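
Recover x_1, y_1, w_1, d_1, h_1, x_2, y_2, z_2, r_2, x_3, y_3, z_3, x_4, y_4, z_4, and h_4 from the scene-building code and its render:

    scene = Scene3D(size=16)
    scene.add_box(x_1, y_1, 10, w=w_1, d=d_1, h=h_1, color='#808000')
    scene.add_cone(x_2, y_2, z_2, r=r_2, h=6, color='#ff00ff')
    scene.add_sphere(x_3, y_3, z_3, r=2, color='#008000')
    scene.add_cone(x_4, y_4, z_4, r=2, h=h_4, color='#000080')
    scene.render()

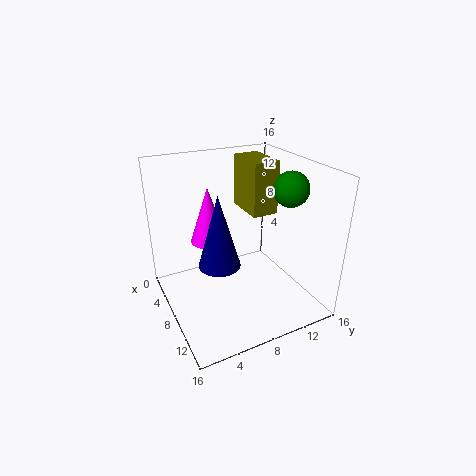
x_1 = 3, y_1 = 10, w_1 = 5, d_1 = 3, h_1 = 6, x_2 = 7, y_2 = 5, z_2 = 8, r_2 = 2, x_3 = 9, y_3 = 14, z_3 = 13, x_4 = 12, y_4 = 4, z_4 = 8, h_4 = 7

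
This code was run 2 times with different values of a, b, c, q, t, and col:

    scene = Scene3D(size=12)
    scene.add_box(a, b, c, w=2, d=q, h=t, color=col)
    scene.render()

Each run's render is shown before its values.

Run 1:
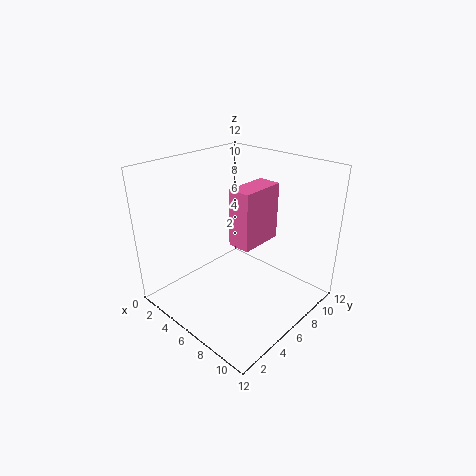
a = 5; b = 6; c = 5; q = 4; t = 5; col = 'hotpink'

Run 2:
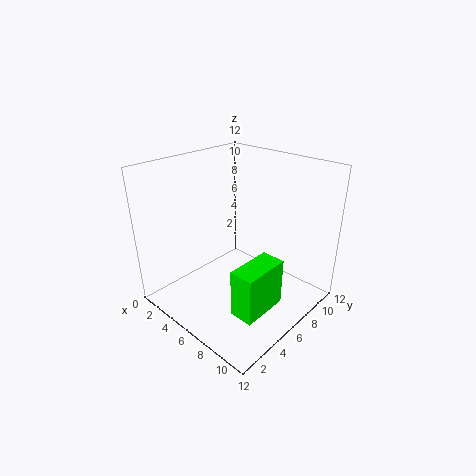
a = 8; b = 3; c = 1; q = 4; t = 4; col = 'lime'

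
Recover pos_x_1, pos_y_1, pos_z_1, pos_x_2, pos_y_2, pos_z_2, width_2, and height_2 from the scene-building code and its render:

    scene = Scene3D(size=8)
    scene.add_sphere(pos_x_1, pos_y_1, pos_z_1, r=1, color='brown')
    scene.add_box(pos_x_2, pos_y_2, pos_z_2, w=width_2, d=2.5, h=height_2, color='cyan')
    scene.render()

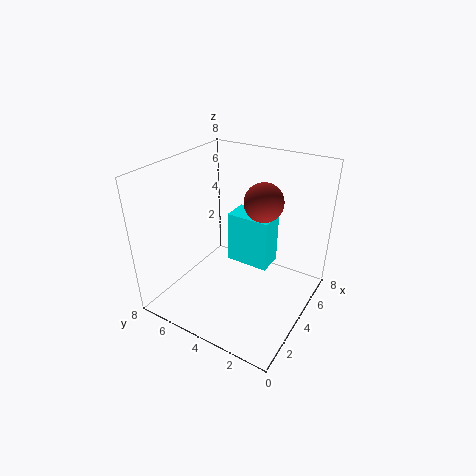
pos_x_1 = 4; pos_y_1 = 2.5; pos_z_1 = 6.5; pos_x_2 = 4.5; pos_y_2 = 2.5; pos_z_2 = 2; width_2 = 1.5; height_2 = 3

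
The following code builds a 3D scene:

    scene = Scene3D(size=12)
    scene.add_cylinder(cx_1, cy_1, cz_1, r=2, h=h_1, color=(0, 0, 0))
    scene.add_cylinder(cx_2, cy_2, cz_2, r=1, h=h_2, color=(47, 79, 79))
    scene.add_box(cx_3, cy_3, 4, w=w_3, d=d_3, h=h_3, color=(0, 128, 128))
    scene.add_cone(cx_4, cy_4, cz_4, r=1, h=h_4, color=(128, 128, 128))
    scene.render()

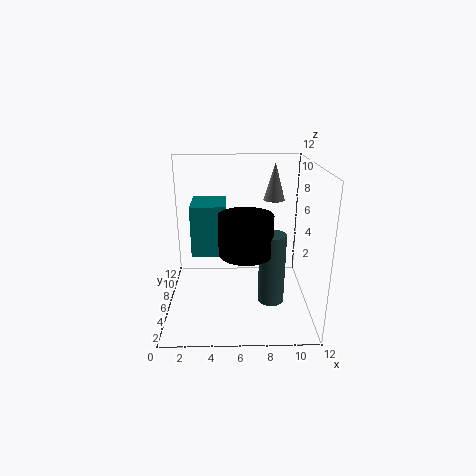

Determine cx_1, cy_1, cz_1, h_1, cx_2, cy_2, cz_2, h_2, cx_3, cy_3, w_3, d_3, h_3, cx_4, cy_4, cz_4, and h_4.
cx_1 = 6.5, cy_1 = 3, cz_1 = 6, h_1 = 3, cx_2 = 8.5, cy_2 = 3, cz_2 = 2, h_2 = 5.5, cx_3 = 2, cy_3 = 6.5, w_3 = 3, d_3 = 3.5, h_3 = 4.5, cx_4 = 9.5, cy_4 = 10.5, cz_4 = 8, h_4 = 3.5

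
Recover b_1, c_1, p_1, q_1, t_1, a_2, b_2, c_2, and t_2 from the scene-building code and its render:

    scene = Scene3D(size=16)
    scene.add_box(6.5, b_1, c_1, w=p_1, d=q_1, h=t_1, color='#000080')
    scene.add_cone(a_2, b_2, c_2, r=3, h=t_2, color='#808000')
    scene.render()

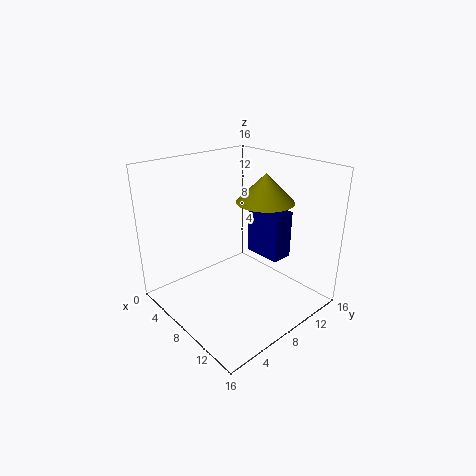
b_1 = 11; c_1 = 5; p_1 = 4.5; q_1 = 2.5; t_1 = 5.5; a_2 = 10.5; b_2 = 9.5; c_2 = 12.5; t_2 = 3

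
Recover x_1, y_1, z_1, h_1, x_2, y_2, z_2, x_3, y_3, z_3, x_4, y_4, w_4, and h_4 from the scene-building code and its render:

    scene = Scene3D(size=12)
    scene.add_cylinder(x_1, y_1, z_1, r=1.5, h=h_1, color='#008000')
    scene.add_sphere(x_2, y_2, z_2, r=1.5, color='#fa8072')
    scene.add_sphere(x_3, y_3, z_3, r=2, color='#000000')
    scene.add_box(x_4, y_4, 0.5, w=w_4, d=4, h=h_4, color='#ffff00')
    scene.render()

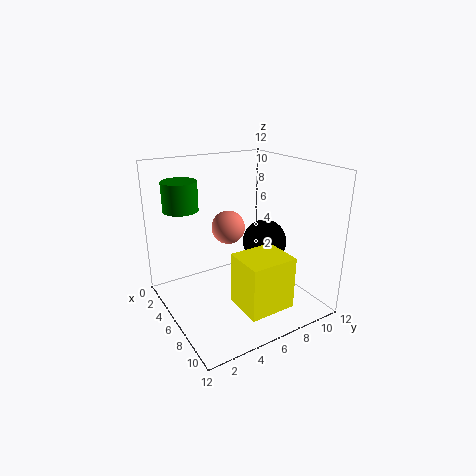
x_1 = 2.5; y_1 = 2.5; z_1 = 8; h_1 = 2.5; x_2 = 3.5; y_2 = 6.5; z_2 = 6; x_3 = 5; y_3 = 9.5; z_3 = 4.5; x_4 = 6.5; y_4 = 5; w_4 = 3.5; h_4 = 4.5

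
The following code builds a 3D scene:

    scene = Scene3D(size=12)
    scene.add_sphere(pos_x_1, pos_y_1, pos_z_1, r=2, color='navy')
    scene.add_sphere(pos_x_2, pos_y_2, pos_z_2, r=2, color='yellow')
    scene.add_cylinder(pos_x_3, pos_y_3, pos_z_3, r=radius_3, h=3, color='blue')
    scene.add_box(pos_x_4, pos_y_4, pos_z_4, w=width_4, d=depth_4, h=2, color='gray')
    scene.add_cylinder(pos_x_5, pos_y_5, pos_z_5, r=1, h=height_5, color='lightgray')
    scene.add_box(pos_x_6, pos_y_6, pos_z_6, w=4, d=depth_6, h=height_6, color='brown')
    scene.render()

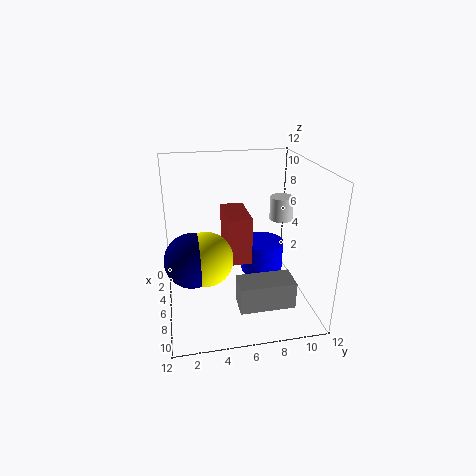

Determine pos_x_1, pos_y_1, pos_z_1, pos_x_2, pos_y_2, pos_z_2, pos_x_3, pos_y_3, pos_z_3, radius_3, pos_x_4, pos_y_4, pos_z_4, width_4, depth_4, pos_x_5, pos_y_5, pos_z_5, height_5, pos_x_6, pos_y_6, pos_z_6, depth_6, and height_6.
pos_x_1 = 9
pos_y_1 = 2
pos_z_1 = 6
pos_x_2 = 9
pos_y_2 = 3
pos_z_2 = 6
pos_x_3 = 3
pos_y_3 = 9
pos_z_3 = 1
radius_3 = 2
pos_x_4 = 10
pos_y_4 = 5
pos_z_4 = 3
width_4 = 2
depth_4 = 4
pos_x_5 = 5
pos_y_5 = 10
pos_z_5 = 7
height_5 = 2
pos_x_6 = 3
pos_y_6 = 5
pos_z_6 = 4
depth_6 = 2
height_6 = 4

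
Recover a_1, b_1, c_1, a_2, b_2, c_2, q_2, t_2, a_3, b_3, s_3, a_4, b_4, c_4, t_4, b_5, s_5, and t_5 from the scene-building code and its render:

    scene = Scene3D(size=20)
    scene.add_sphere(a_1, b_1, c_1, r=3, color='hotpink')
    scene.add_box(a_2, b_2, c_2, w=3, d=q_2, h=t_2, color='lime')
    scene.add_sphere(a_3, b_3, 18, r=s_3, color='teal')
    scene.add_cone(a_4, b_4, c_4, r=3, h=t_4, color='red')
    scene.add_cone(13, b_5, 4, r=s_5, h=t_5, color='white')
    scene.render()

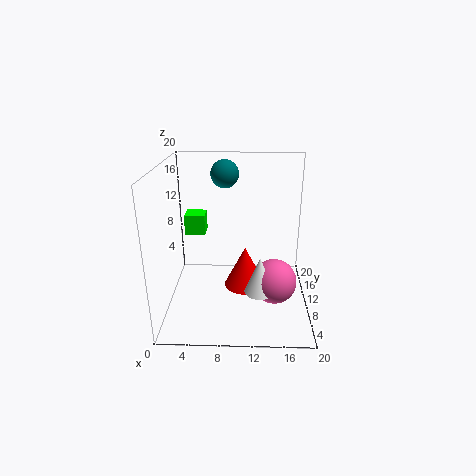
a_1 = 15, b_1 = 7, c_1 = 5, a_2 = 2, b_2 = 13, c_2 = 9, q_2 = 3, t_2 = 3, a_3 = 8, b_3 = 14, s_3 = 2, a_4 = 11, b_4 = 11, c_4 = 2, t_4 = 6, b_5 = 6, s_5 = 2, t_5 = 5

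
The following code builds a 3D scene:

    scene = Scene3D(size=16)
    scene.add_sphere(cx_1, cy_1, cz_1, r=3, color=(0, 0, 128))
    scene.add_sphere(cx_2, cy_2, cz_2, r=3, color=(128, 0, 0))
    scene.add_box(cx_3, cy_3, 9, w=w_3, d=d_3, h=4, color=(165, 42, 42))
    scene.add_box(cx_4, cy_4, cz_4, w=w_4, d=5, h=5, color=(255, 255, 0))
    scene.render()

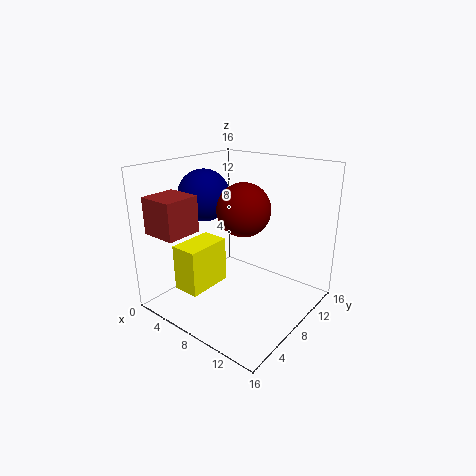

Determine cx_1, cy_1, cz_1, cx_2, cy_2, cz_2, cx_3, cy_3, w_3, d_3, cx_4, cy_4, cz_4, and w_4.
cx_1 = 3, cy_1 = 8, cz_1 = 12, cx_2 = 8, cy_2 = 9, cz_2 = 11, cx_3 = 1, cy_3 = 1, w_3 = 4, d_3 = 4, cx_4 = 4, cy_4 = 2, cz_4 = 3, w_4 = 3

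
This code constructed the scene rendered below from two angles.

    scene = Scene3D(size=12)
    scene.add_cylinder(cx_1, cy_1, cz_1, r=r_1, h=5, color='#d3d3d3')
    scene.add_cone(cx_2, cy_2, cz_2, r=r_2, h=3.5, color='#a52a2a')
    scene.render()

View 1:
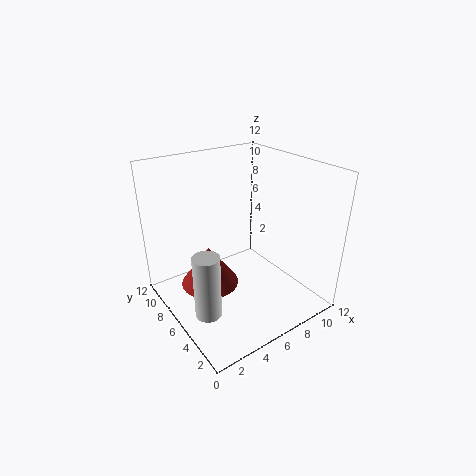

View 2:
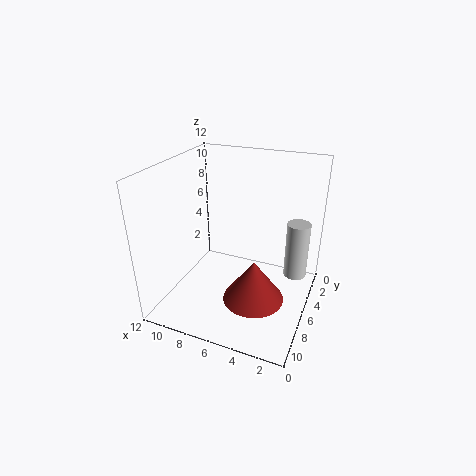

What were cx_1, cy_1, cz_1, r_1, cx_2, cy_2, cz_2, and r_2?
cx_1 = 1.5
cy_1 = 3.5
cz_1 = 2
r_1 = 1
cx_2 = 4
cy_2 = 7.5
cz_2 = 1.5
r_2 = 2.5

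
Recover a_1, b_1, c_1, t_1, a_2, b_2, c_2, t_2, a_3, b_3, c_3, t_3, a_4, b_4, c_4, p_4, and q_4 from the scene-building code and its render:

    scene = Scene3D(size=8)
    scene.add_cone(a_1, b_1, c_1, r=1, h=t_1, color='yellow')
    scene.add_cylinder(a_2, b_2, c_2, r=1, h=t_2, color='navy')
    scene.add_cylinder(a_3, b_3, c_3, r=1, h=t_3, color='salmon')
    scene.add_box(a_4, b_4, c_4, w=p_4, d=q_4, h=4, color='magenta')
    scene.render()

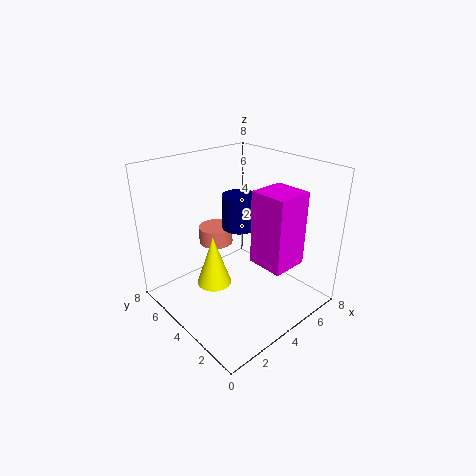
a_1 = 3, b_1 = 5, c_1 = 1, t_1 = 3, a_2 = 5, b_2 = 5, c_2 = 4, t_2 = 2, a_3 = 4, b_3 = 6, c_3 = 3, t_3 = 1, a_4 = 4, b_4 = 1, c_4 = 3, p_4 = 2, q_4 = 2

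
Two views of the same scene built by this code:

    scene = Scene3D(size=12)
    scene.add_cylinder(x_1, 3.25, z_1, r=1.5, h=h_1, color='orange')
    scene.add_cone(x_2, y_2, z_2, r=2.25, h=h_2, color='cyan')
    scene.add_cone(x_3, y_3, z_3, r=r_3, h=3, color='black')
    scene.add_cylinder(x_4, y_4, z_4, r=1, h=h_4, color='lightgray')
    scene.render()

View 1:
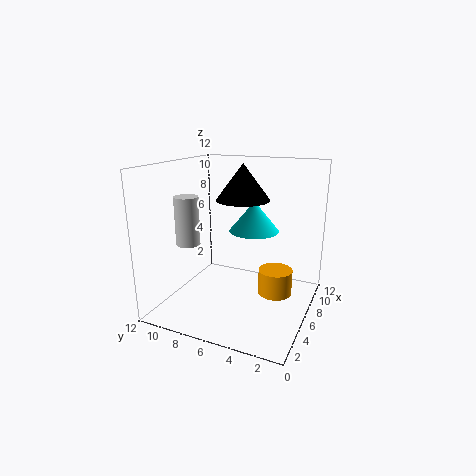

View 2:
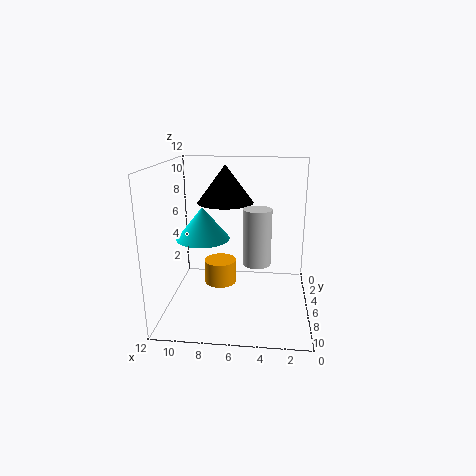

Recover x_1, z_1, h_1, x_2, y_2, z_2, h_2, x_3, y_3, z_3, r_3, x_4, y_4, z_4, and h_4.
x_1 = 8; z_1 = 0.5; h_1 = 2.25; x_2 = 9; y_2 = 5.75; z_2 = 5.75; h_2 = 2.75; x_3 = 7; y_3 = 6; z_3 = 9; r_3 = 2.25; x_4 = 4.25; y_4 = 9.75; z_4 = 5.5; h_4 = 4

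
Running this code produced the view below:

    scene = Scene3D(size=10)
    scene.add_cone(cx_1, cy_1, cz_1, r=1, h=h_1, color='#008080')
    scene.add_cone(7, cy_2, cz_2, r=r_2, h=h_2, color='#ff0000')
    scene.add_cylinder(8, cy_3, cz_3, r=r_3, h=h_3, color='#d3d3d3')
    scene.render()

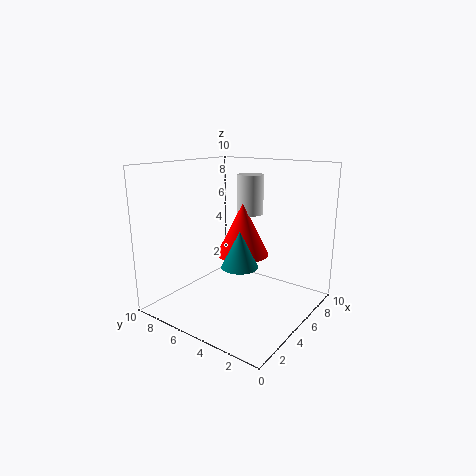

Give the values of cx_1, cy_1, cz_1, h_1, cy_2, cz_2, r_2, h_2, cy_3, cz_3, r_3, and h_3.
cx_1 = 1; cy_1 = 2; cz_1 = 5; h_1 = 2; cy_2 = 6; cz_2 = 3; r_2 = 2; h_2 = 4; cy_3 = 6; cz_3 = 6; r_3 = 1; h_3 = 3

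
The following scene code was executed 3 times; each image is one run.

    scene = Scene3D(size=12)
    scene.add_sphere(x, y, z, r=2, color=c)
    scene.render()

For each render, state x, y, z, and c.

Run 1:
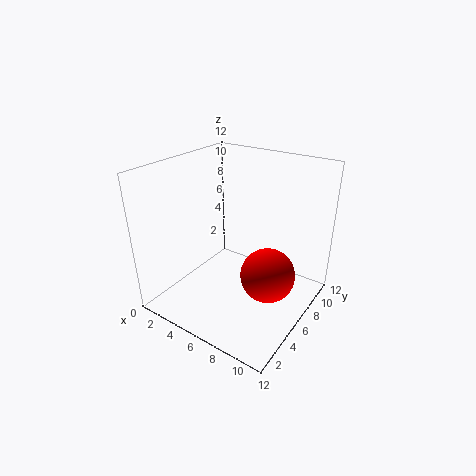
x = 10, y = 4, z = 5, c = 'red'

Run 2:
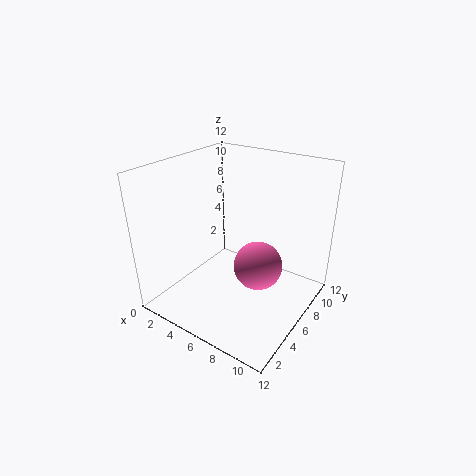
x = 8, y = 6, z = 4, c = 'hotpink'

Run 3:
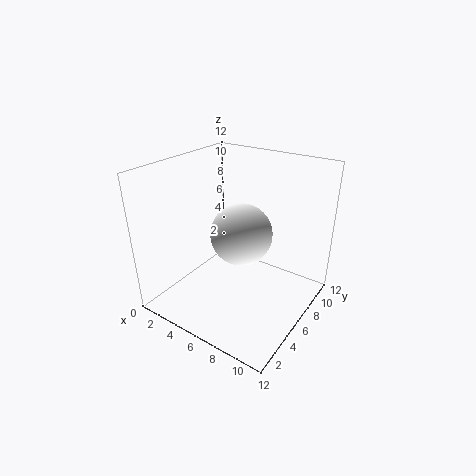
x = 9, y = 2, z = 9, c = 'white'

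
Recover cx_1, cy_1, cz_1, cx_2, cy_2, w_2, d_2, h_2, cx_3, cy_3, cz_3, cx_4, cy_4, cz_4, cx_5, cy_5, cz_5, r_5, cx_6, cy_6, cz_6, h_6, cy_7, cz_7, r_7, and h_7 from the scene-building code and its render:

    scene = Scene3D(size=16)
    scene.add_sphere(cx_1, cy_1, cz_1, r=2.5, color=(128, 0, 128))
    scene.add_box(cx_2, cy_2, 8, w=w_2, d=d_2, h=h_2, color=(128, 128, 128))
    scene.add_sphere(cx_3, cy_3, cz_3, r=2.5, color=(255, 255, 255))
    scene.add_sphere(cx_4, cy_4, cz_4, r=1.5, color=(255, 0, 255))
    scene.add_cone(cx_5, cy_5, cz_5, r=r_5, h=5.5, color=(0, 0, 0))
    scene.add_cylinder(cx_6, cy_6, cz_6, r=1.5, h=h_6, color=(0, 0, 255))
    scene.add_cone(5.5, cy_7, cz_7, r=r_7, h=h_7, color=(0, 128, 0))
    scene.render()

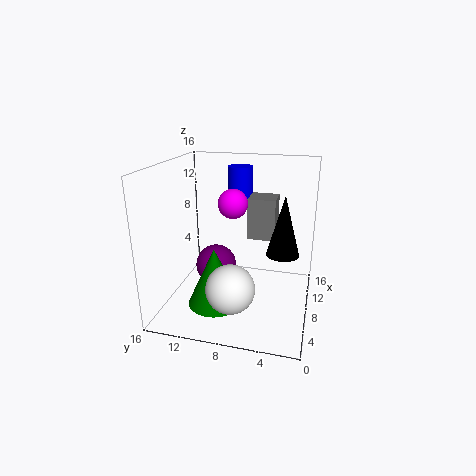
cx_1 = 10.5, cy_1 = 11.5, cz_1 = 3, cx_2 = 8, cy_2 = 4, w_2 = 3, d_2 = 3, h_2 = 4.5, cx_3 = 3, cy_3 = 7.5, cz_3 = 4.5, cx_4 = 6, cy_4 = 8, cz_4 = 12.5, cx_5 = 3, cy_5 = 2.5, cz_5 = 9, r_5 = 1.5, cx_6 = 13, cy_6 = 9, cz_6 = 10.5, h_6 = 4.5, cy_7 = 10, cz_7 = 1, r_7 = 3, h_7 = 6.5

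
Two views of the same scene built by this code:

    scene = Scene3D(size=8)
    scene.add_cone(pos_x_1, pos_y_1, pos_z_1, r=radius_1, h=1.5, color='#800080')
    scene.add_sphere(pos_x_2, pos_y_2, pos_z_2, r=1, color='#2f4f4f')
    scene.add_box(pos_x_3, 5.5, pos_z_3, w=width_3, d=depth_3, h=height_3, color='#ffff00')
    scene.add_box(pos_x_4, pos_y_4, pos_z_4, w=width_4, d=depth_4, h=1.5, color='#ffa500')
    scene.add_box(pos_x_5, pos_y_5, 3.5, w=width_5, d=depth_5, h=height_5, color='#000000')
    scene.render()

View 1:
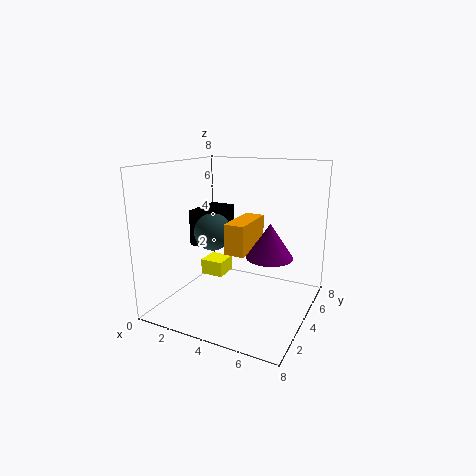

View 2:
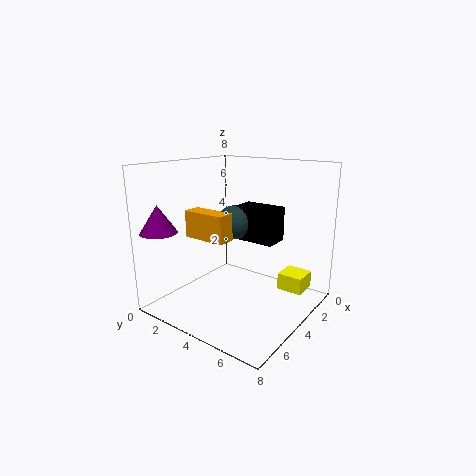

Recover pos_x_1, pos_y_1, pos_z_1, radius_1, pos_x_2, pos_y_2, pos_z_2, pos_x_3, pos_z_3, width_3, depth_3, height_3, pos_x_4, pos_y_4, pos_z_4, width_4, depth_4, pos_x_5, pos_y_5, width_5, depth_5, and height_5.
pos_x_1 = 7; pos_y_1 = 1; pos_z_1 = 4.5; radius_1 = 1; pos_x_2 = 3; pos_y_2 = 3; pos_z_2 = 4.5; pos_x_3 = 0.5; pos_z_3 = 0.5; width_3 = 1.5; depth_3 = 1.5; height_3 = 1; pos_x_4 = 4.5; pos_y_4 = 1.5; pos_z_4 = 4; width_4 = 1; depth_4 = 2.5; pos_x_5 = 1.5; pos_y_5 = 3; width_5 = 1.5; depth_5 = 2.5; height_5 = 2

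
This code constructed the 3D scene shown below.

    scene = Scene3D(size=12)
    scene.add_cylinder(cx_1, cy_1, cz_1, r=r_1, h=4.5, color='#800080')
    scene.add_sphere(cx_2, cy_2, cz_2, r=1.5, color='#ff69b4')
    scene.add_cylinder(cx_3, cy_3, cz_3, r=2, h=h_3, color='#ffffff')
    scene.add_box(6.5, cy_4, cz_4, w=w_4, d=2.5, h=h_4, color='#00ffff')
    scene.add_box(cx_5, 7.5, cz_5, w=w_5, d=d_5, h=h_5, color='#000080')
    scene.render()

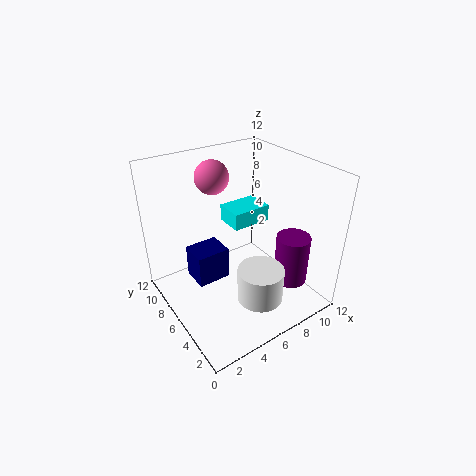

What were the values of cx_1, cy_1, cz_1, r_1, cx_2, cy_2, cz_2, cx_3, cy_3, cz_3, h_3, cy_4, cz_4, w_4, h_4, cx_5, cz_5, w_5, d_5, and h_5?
cx_1 = 10.5; cy_1 = 4; cz_1 = 1; r_1 = 1.5; cx_2 = 6; cy_2 = 10; cz_2 = 10; cx_3 = 7; cy_3 = 4; cz_3 = 0.5; h_3 = 3; cy_4 = 7; cz_4 = 6; w_4 = 3.5; h_4 = 1.5; cx_5 = 3; cz_5 = 1; w_5 = 3; d_5 = 2.5; h_5 = 3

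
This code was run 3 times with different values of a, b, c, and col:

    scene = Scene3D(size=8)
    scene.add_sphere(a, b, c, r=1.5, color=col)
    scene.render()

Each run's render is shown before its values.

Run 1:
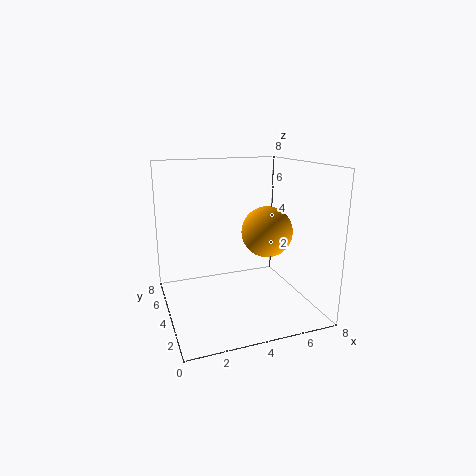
a = 6
b = 4.5
c = 4
col = 'orange'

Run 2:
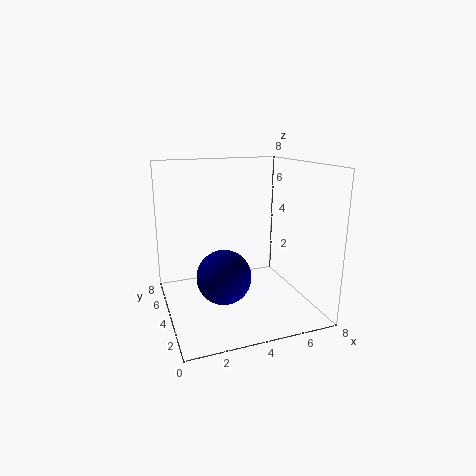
a = 3
b = 3.5
c = 2
col = 'navy'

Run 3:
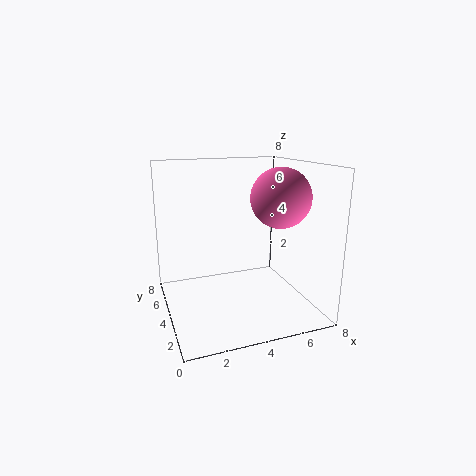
a = 5.5
b = 2
c = 6.5
col = 'hotpink'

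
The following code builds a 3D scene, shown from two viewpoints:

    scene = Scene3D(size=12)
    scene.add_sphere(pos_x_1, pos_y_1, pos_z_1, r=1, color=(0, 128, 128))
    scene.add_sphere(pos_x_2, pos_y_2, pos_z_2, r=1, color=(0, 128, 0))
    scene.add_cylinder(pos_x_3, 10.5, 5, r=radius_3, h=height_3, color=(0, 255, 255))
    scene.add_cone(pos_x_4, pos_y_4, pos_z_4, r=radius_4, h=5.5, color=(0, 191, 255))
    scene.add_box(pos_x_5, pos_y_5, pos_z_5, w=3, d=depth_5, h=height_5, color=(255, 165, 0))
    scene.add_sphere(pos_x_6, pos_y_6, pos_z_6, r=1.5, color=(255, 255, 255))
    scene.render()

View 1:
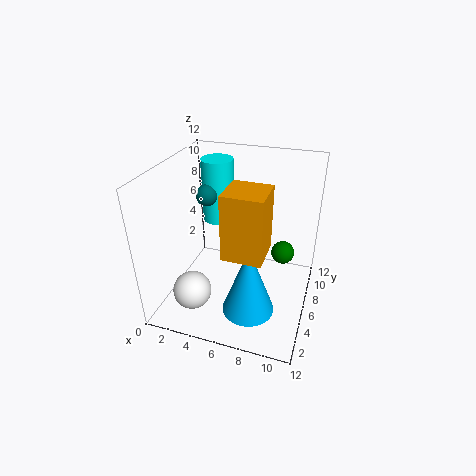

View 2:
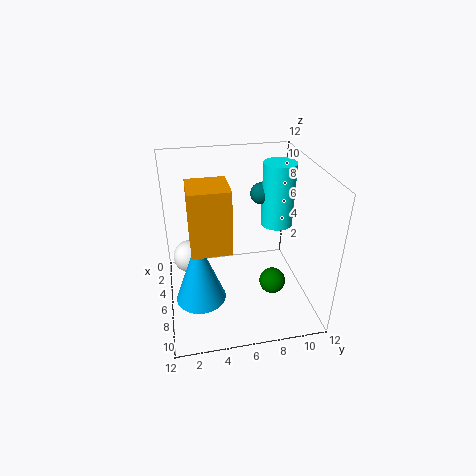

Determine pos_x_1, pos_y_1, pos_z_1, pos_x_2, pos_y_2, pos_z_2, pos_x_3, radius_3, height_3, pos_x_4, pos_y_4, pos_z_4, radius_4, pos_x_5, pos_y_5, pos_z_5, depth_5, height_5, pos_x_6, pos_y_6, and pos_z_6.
pos_x_1 = 2
pos_y_1 = 9
pos_z_1 = 8
pos_x_2 = 9.5
pos_y_2 = 8
pos_z_2 = 4
pos_x_3 = 2.5
radius_3 = 1.5
height_3 = 6
pos_x_4 = 8
pos_y_4 = 2.5
pos_z_4 = 2
radius_4 = 2
pos_x_5 = 6
pos_y_5 = 2
pos_z_5 = 6.5
depth_5 = 3
height_5 = 5
pos_x_6 = 3.5
pos_y_6 = 2
pos_z_6 = 3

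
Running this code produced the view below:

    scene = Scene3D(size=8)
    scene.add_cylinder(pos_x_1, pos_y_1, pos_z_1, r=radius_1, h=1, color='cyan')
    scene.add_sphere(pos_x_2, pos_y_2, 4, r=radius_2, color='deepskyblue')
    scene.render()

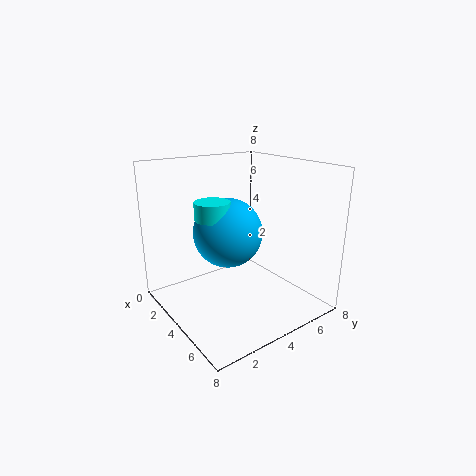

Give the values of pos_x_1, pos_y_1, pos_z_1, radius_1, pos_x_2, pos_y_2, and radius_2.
pos_x_1 = 3; pos_y_1 = 3; pos_z_1 = 5; radius_1 = 1; pos_x_2 = 3; pos_y_2 = 4; radius_2 = 2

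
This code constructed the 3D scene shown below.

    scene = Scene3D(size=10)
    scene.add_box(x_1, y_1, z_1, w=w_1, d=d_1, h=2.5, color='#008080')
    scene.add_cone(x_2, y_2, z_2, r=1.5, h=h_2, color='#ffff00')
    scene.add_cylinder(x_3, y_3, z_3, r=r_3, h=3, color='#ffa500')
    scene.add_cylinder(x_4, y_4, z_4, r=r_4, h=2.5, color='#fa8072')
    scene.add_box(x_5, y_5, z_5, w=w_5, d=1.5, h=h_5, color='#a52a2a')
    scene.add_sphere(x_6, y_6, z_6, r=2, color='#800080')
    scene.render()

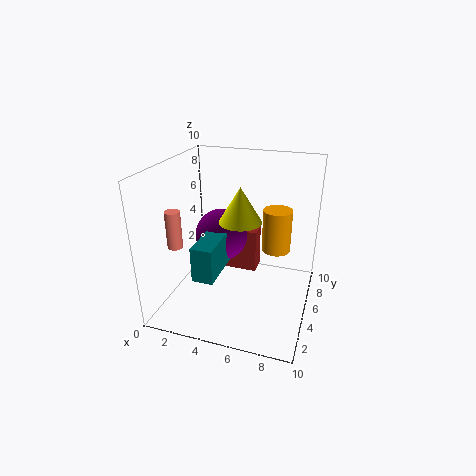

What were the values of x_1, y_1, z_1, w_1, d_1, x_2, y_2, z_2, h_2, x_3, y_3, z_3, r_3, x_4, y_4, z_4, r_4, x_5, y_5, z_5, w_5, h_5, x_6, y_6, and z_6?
x_1 = 2.5; y_1 = 2.5; z_1 = 2.5; w_1 = 1.5; d_1 = 3.5; x_2 = 5; y_2 = 5.5; z_2 = 6; h_2 = 2.5; x_3 = 7.5; y_3 = 6; z_3 = 4; r_3 = 1; x_4 = 1.5; y_4 = 2.5; z_4 = 5; r_4 = 0.5; x_5 = 2.5; y_5 = 8; z_5 = 0.5; w_5 = 3; h_5 = 3.5; x_6 = 3; y_6 = 7; z_6 = 4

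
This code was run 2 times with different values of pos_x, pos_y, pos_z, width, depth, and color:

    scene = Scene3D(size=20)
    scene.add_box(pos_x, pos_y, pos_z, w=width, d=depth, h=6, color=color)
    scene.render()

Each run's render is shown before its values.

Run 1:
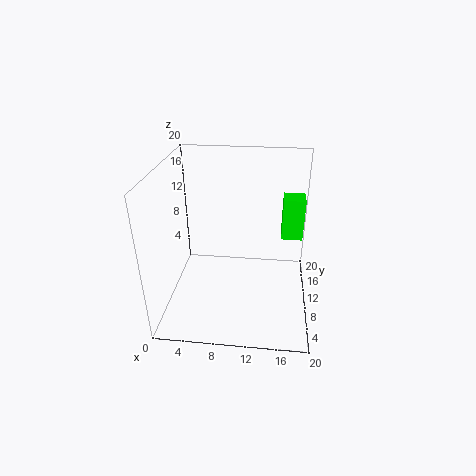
pos_x = 16; pos_y = 12; pos_z = 9; width = 3; depth = 3; color = 'lime'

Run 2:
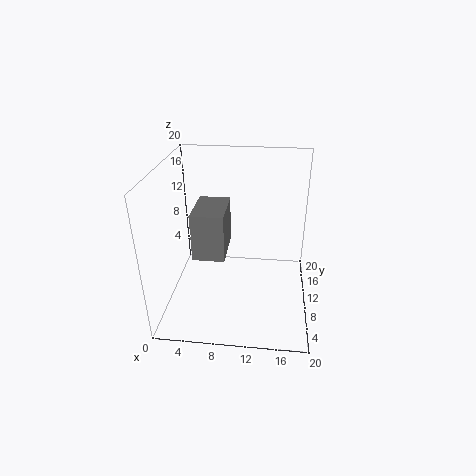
pos_x = 5; pos_y = 4; pos_z = 10; width = 4; depth = 6; color = 'gray'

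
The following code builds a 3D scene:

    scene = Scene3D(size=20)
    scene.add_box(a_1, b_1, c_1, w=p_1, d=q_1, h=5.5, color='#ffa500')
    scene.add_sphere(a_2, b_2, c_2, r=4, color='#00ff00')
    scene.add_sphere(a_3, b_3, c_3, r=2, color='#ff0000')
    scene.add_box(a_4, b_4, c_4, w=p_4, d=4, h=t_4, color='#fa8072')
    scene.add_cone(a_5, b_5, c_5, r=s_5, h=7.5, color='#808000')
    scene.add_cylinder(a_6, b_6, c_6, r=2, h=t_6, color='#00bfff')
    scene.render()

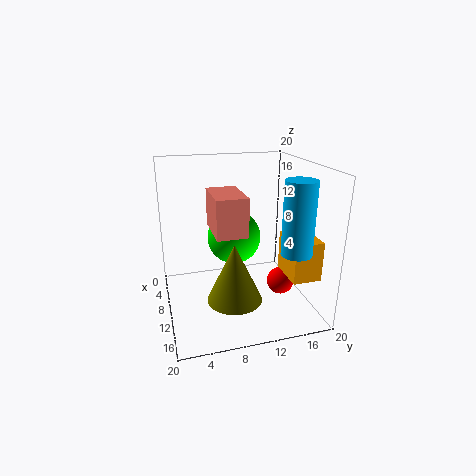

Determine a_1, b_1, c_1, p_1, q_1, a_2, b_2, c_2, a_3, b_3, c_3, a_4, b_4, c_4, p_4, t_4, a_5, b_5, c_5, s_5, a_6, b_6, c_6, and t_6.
a_1 = 10.5; b_1 = 16; c_1 = 5; p_1 = 5.5; q_1 = 4; a_2 = 6; b_2 = 10.5; c_2 = 8.5; a_3 = 10.5; b_3 = 16.5; c_3 = 2.5; a_4 = 8.5; b_4 = 6; c_4 = 12; p_4 = 6.5; t_4 = 5; a_5 = 15.5; b_5 = 8; c_5 = 4; s_5 = 3.5; a_6 = 16; b_6 = 16; c_6 = 9.5; t_6 = 9.5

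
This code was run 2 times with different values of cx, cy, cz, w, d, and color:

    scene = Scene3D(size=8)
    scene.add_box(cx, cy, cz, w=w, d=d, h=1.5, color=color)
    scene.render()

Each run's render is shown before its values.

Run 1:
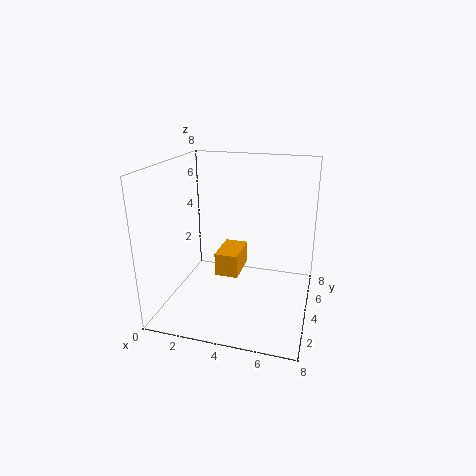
cx = 2
cy = 5.5
cz = 0.5
w = 1.5
d = 2.5
color = 'orange'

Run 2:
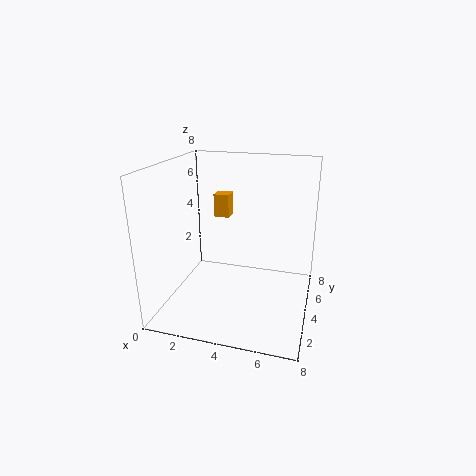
cx = 1.5
cy = 7
cz = 4
w = 1
d = 1
color = 'orange'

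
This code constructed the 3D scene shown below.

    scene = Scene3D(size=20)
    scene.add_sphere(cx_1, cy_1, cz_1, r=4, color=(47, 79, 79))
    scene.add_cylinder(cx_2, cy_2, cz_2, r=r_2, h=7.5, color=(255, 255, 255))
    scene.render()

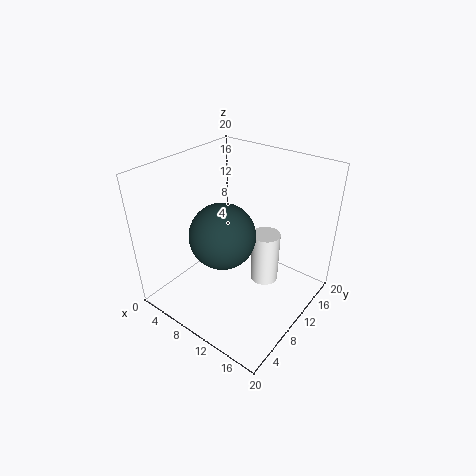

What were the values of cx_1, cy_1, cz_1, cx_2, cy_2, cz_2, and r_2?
cx_1 = 11.5, cy_1 = 5, cz_1 = 13.5, cx_2 = 13, cy_2 = 12.5, cz_2 = 3, r_2 = 2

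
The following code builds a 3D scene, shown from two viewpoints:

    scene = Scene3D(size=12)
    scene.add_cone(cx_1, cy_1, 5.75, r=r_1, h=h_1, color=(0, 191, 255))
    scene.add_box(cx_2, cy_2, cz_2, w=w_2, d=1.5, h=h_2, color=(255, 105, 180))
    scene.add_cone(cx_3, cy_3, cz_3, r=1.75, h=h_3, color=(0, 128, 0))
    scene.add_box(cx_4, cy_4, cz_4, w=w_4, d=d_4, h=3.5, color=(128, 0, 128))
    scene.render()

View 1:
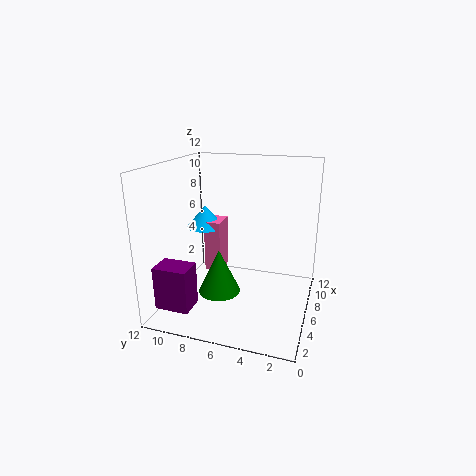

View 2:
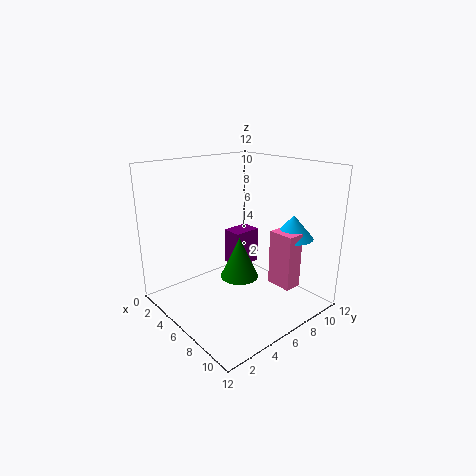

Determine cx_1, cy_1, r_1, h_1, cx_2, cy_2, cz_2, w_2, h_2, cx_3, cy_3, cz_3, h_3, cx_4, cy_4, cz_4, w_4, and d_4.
cx_1 = 8.5
cy_1 = 10
r_1 = 1.75
h_1 = 2
cx_2 = 7.5
cy_2 = 8.25
cz_2 = 1.75
w_2 = 2.25
h_2 = 4.75
cx_3 = 4.75
cy_3 = 7.25
cz_3 = 1.5
h_3 = 3.75
cx_4 = 1
cy_4 = 8.5
cz_4 = 1.25
w_4 = 2
d_4 = 2.75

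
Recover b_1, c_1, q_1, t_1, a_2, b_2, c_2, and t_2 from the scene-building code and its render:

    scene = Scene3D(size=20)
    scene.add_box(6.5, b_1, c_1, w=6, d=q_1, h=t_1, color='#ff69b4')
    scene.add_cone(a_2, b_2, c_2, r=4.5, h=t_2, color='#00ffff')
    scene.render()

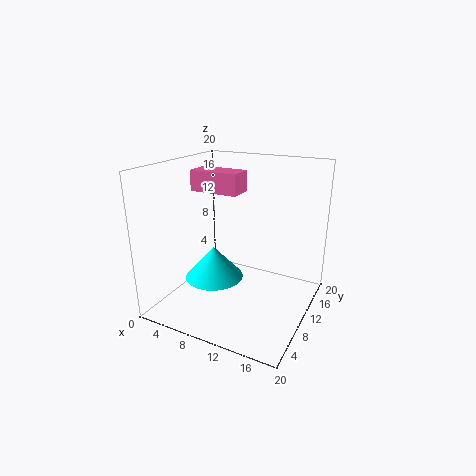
b_1 = 4.5
c_1 = 17.5
q_1 = 3
t_1 = 2.5
a_2 = 5
b_2 = 11.5
c_2 = 2
t_2 = 5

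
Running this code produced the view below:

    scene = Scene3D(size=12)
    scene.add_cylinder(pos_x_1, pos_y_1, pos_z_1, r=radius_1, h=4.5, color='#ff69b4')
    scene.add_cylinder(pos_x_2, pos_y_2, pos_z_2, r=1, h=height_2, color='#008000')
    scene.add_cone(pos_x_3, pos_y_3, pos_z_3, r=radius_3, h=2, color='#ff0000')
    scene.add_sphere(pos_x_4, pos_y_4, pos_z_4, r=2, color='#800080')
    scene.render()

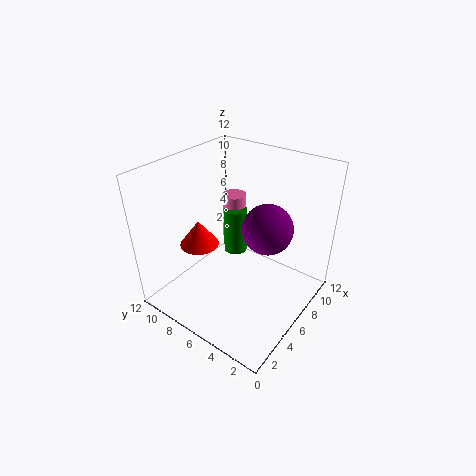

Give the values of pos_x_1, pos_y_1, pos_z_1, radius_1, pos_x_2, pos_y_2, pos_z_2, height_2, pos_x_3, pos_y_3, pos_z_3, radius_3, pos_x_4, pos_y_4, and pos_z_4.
pos_x_1 = 7.5; pos_y_1 = 7.5; pos_z_1 = 4.5; radius_1 = 1; pos_x_2 = 7; pos_y_2 = 7; pos_z_2 = 4; height_2 = 4; pos_x_3 = 3; pos_y_3 = 7.5; pos_z_3 = 6.5; radius_3 = 1.5; pos_x_4 = 6.5; pos_y_4 = 3.5; pos_z_4 = 7.5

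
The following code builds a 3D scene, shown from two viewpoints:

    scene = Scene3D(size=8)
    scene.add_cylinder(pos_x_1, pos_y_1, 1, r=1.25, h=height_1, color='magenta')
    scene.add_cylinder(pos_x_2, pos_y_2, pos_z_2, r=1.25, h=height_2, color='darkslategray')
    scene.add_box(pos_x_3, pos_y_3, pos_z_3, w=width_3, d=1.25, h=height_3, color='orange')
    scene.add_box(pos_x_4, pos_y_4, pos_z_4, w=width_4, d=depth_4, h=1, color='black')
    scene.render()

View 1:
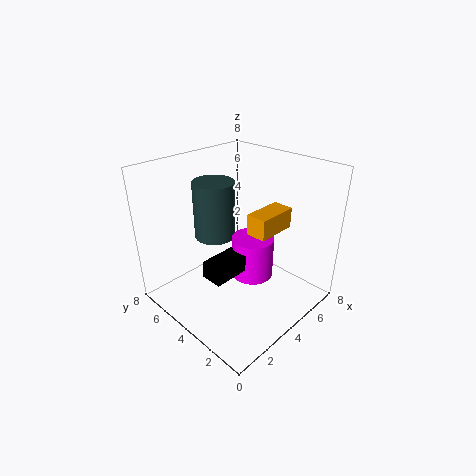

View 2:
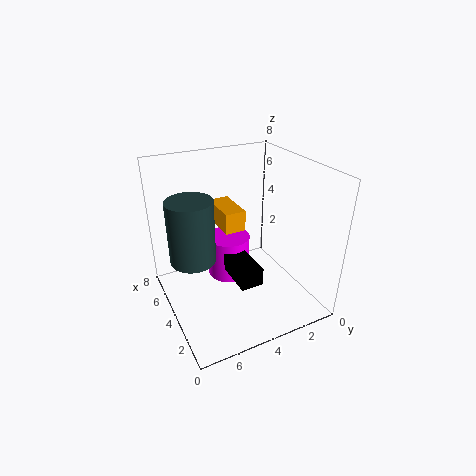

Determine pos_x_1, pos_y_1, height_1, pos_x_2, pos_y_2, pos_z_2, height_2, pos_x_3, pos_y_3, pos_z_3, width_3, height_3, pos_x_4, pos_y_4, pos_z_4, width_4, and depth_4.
pos_x_1 = 5.25; pos_y_1 = 4; height_1 = 2.5; pos_x_2 = 4.5; pos_y_2 = 6.5; pos_z_2 = 3; height_2 = 3.5; pos_x_3 = 5; pos_y_3 = 3; pos_z_3 = 3.75; width_3 = 2.5; height_3 = 1.25; pos_x_4 = 2; pos_y_4 = 3.5; pos_z_4 = 2; width_4 = 2.25; depth_4 = 1.25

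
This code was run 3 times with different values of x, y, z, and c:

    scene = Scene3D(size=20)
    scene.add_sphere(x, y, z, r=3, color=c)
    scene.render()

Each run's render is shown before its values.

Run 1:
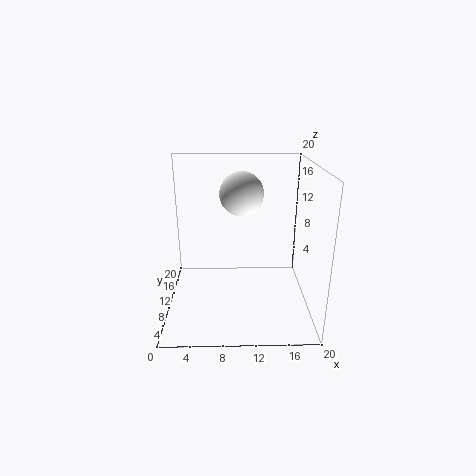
x = 10.5, y = 11, z = 16, c = 'white'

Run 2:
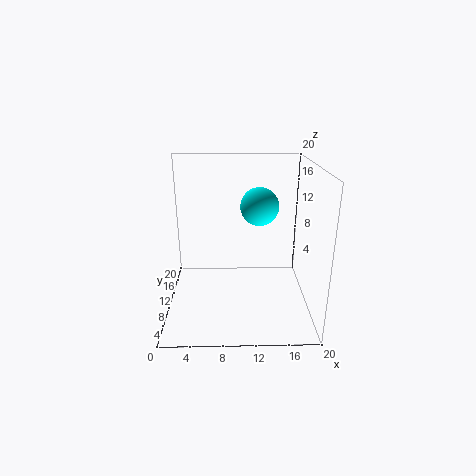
x = 13.5, y = 16.5, z = 12.5, c = 'cyan'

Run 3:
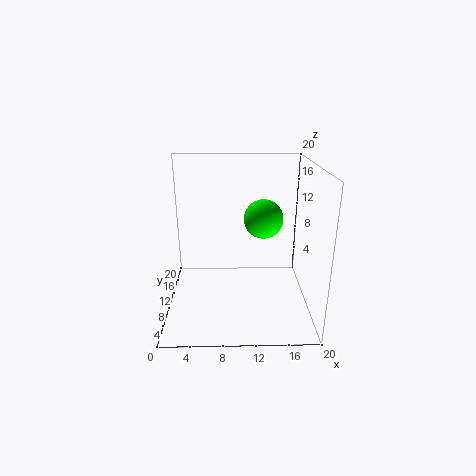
x = 14, y = 15, z = 11, c = 'lime'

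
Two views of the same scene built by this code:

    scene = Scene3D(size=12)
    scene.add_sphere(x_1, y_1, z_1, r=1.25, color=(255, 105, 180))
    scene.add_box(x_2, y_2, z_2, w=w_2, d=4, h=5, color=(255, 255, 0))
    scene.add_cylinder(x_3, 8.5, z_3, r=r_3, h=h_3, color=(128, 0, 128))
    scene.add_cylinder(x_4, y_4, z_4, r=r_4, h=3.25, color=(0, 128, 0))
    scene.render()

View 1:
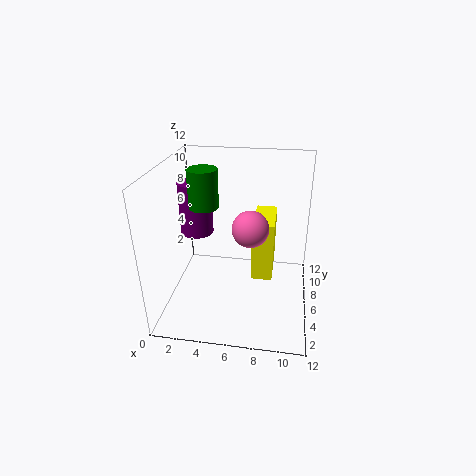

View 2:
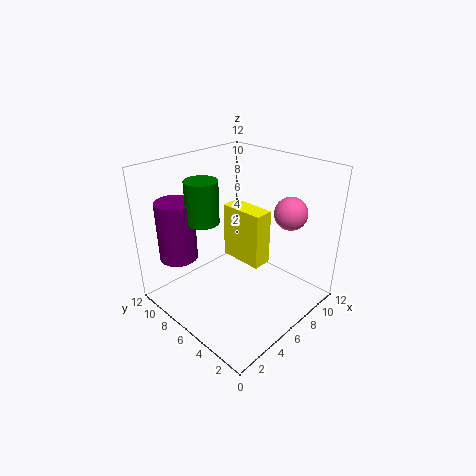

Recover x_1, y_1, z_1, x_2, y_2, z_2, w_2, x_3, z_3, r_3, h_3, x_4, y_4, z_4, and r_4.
x_1 = 7.5
y_1 = 2
z_1 = 9
x_2 = 7.25
y_2 = 5
z_2 = 2.75
w_2 = 1.75
x_3 = 1.75
z_3 = 5
r_3 = 1.5
h_3 = 4.75
x_4 = 3
y_4 = 6.75
z_4 = 8.25
r_4 = 1.25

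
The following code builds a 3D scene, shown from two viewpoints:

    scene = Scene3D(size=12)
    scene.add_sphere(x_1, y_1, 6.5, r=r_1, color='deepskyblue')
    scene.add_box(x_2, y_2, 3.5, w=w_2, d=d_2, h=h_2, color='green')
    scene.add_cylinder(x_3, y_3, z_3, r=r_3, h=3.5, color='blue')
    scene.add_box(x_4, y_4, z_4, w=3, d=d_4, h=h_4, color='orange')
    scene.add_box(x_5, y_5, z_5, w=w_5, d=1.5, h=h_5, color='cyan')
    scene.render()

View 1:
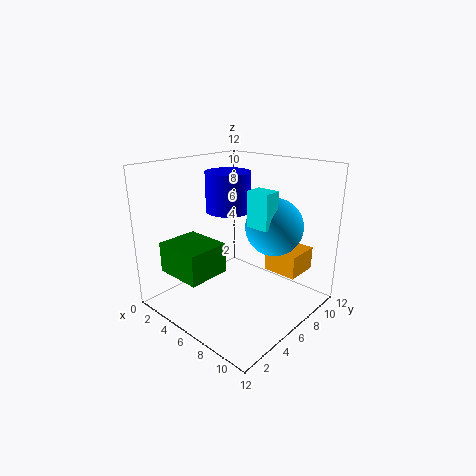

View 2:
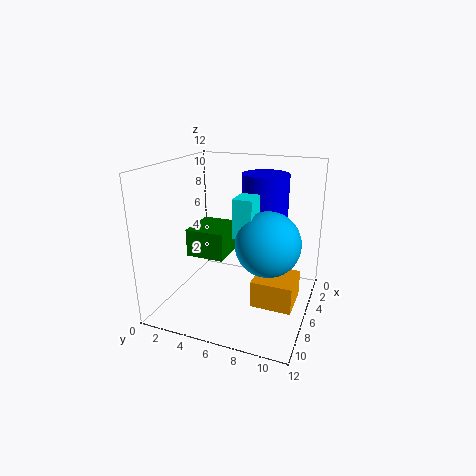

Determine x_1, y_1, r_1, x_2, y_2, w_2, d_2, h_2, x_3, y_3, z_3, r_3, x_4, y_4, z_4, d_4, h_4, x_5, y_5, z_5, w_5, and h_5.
x_1 = 7.5, y_1 = 9, r_1 = 2.5, x_2 = 2, y_2 = 1, w_2 = 4, d_2 = 3.5, h_2 = 2.5, x_3 = 3.5, y_3 = 7.5, z_3 = 7.5, r_3 = 2, x_4 = 7, y_4 = 8.5, z_4 = 2.5, d_4 = 3, h_4 = 2, x_5 = 6.5, y_5 = 6.5, z_5 = 7, w_5 = 2, h_5 = 3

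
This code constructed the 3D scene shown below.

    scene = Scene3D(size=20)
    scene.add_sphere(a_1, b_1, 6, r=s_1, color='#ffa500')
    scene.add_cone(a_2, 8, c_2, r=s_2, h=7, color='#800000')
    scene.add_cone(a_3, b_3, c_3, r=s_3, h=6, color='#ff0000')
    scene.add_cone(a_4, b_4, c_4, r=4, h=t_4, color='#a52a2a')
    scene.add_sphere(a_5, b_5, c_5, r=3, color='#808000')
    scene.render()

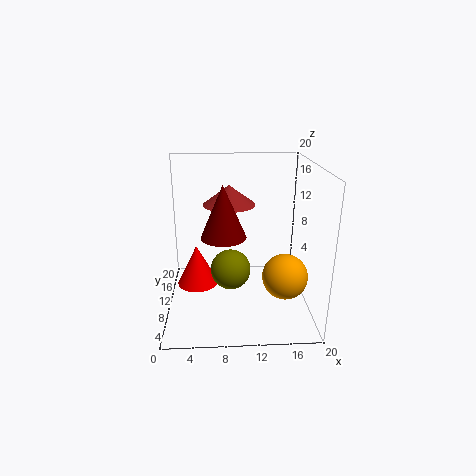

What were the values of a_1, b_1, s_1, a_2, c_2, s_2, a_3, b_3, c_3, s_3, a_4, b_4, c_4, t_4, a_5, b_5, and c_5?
a_1 = 16, b_1 = 6, s_1 = 3, a_2 = 8, c_2 = 11, s_2 = 3, a_3 = 4, b_3 = 12, c_3 = 2, s_3 = 3, a_4 = 9, b_4 = 16, c_4 = 13, t_4 = 3, a_5 = 9, b_5 = 12, c_5 = 4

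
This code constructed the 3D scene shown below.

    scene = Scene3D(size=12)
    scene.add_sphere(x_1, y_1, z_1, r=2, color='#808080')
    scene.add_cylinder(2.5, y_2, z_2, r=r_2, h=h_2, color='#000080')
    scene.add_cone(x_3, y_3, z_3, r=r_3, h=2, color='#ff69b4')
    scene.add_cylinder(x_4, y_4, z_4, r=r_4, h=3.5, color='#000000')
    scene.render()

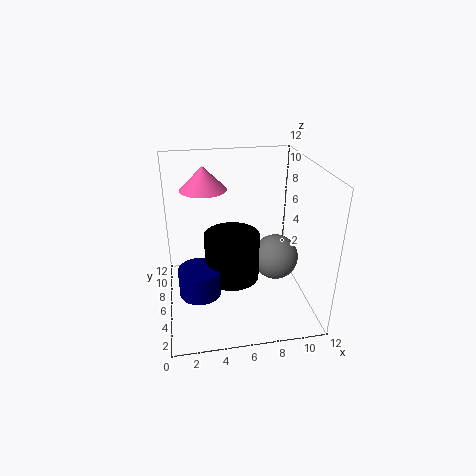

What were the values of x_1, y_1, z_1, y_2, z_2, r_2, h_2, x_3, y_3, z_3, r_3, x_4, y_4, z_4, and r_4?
x_1 = 9.5, y_1 = 6.5, z_1 = 3.5, y_2 = 2, z_2 = 4, r_2 = 1.5, h_2 = 2, x_3 = 3.5, y_3 = 8.5, z_3 = 9.5, r_3 = 2, x_4 = 5, y_4 = 3, z_4 = 4.5, r_4 = 2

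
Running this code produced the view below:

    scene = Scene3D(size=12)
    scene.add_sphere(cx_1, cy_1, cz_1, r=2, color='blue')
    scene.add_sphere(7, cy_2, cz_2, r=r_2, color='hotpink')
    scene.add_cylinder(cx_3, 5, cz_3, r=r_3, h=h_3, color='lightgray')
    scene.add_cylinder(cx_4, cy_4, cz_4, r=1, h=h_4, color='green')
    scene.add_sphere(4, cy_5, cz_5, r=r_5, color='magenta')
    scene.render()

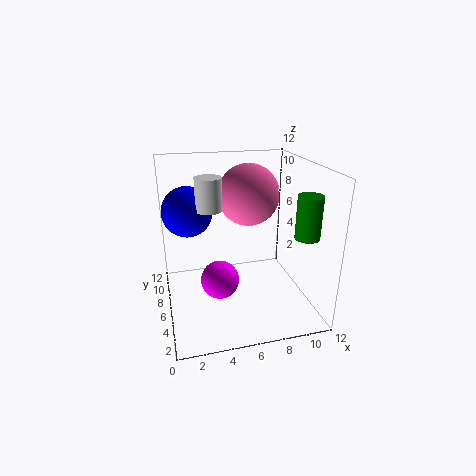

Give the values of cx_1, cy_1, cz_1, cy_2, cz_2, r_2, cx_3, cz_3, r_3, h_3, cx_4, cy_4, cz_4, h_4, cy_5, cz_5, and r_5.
cx_1 = 2, cy_1 = 6.5, cz_1 = 8.5, cy_2 = 6.5, cz_2 = 9.5, r_2 = 2.5, cx_3 = 3.5, cz_3 = 9, r_3 = 1, h_3 = 2.5, cx_4 = 11, cy_4 = 3.5, cz_4 = 6.5, h_4 = 3.5, cy_5 = 4, cz_5 = 3.5, r_5 = 1.5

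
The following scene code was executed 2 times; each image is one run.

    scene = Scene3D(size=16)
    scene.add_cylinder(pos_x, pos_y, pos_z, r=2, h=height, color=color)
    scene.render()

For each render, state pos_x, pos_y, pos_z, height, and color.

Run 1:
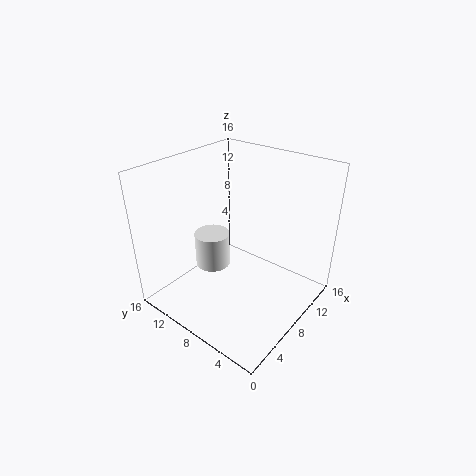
pos_x = 7
pos_y = 11
pos_z = 4
height = 4
color = 'white'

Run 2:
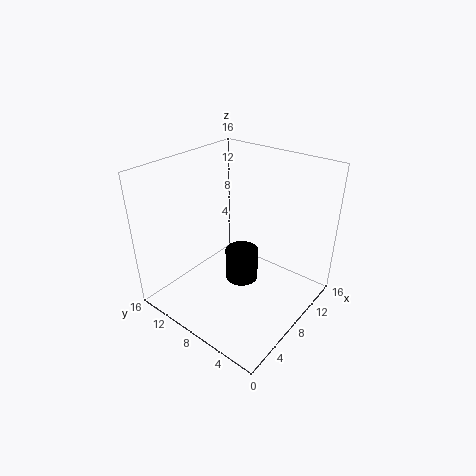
pos_x = 10
pos_y = 9
pos_z = 1
height = 4
color = 'black'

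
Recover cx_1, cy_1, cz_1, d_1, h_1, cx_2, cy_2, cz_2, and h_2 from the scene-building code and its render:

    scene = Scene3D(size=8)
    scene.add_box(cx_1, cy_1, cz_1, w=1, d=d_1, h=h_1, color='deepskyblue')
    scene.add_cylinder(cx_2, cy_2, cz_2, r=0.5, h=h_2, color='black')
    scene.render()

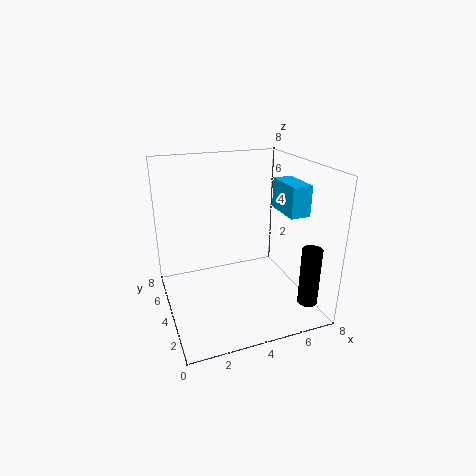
cx_1 = 5.5, cy_1 = 1, cz_1 = 6, d_1 = 2, h_1 = 1.5, cx_2 = 6.5, cy_2 = 0.5, cz_2 = 1.5, h_2 = 3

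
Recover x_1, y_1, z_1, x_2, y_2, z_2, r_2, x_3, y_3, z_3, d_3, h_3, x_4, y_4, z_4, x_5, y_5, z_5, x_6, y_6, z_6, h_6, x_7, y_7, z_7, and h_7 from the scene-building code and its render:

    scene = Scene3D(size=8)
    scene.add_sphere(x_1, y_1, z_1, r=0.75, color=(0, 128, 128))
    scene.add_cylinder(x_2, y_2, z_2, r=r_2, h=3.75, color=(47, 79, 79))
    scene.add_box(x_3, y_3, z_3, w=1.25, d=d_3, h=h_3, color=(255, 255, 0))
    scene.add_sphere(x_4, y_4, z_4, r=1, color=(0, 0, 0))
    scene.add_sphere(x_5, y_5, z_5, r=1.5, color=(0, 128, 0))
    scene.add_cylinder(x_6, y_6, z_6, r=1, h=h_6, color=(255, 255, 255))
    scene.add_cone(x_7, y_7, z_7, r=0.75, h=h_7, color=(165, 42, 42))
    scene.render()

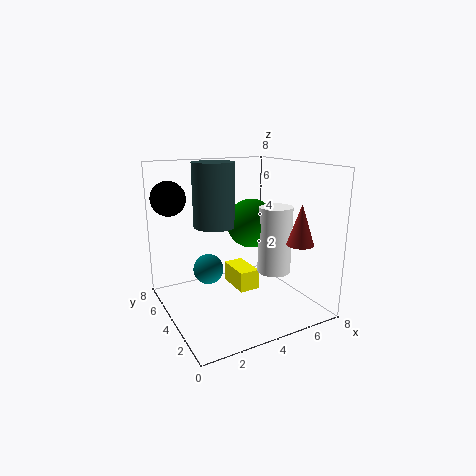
x_1 = 1.75; y_1 = 3; z_1 = 3; x_2 = 3.5; y_2 = 6; z_2 = 4.25; r_2 = 1.25; x_3 = 4.5; y_3 = 4.5; z_3 = 0.25; d_3 = 2.25; h_3 = 1.25; x_4 = 1; y_4 = 6.75; z_4 = 6; x_5 = 5.75; y_5 = 5.5; z_5 = 4.25; x_6 = 6.5; y_6 = 4; z_6 = 1.5; h_6 = 4; x_7 = 6.75; y_7 = 2; z_7 = 3.75; h_7 = 2.25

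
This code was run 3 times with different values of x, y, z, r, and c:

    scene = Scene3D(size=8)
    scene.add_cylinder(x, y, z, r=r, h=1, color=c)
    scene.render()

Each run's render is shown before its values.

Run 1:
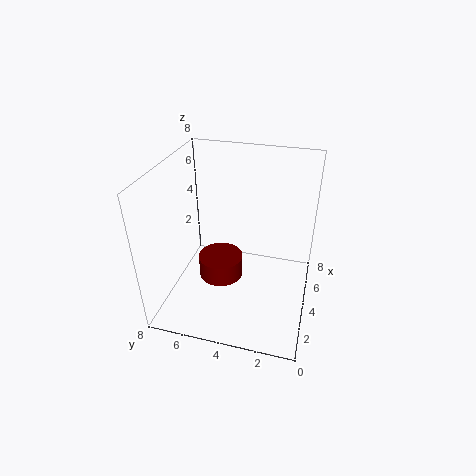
x = 1, y = 4, z = 4, r = 1, c = 'maroon'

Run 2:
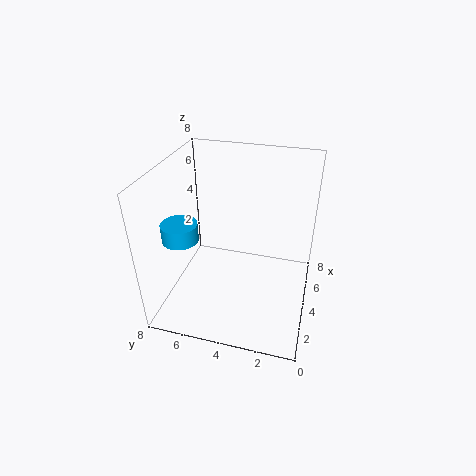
x = 3, y = 7, z = 4, r = 1, c = 'deepskyblue'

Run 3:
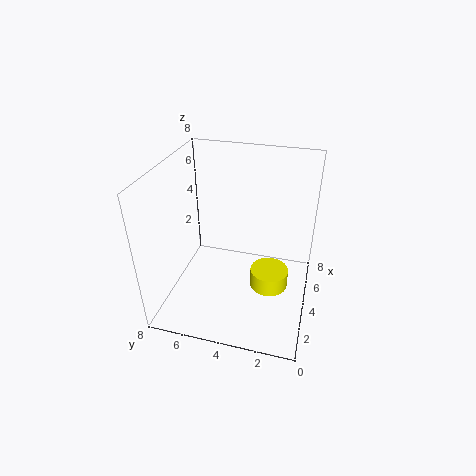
x = 3, y = 2, z = 2, r = 1, c = 'yellow'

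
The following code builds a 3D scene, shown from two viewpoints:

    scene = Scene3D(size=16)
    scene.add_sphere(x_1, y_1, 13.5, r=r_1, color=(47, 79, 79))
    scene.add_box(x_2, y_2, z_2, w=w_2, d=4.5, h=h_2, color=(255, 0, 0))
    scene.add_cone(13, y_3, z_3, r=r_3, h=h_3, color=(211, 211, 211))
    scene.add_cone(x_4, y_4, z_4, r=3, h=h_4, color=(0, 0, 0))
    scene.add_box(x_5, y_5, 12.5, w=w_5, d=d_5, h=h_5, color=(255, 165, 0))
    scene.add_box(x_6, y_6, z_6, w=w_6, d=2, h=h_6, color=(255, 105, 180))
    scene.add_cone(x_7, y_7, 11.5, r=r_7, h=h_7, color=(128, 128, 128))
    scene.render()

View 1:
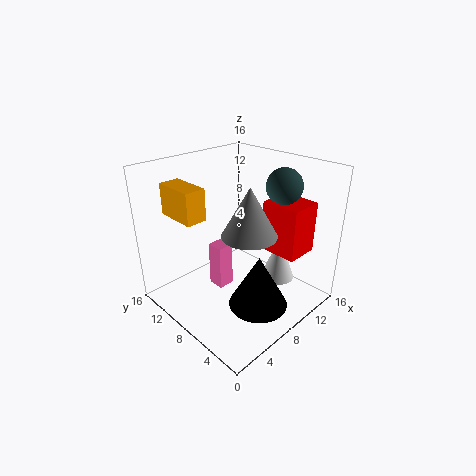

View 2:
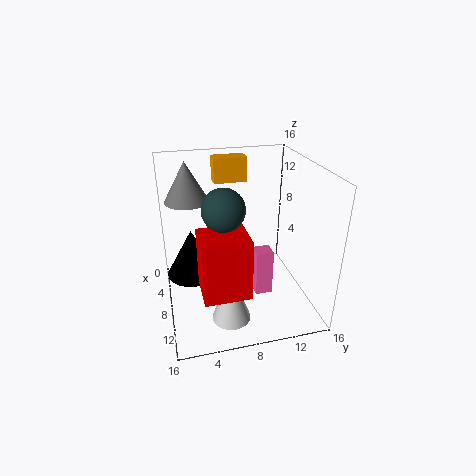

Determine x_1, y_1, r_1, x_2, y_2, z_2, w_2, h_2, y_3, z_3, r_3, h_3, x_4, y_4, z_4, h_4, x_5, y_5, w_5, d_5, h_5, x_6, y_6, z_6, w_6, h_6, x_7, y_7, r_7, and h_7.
x_1 = 12.5, y_1 = 5.5, r_1 = 2, x_2 = 11.5, y_2 = 3, z_2 = 5.5, w_2 = 4, h_2 = 6, y_3 = 6, z_3 = 1.5, r_3 = 2, h_3 = 5.5, x_4 = 6, y_4 = 3, z_4 = 3, h_4 = 5.5, x_5 = 0.5, y_5 = 6.5, w_5 = 2, d_5 = 4, h_5 = 3, x_6 = 7, y_6 = 10, z_6 = 0.5, w_6 = 2, h_6 = 5.5, x_7 = 4.5, y_7 = 3, r_7 = 2.5, h_7 = 4.5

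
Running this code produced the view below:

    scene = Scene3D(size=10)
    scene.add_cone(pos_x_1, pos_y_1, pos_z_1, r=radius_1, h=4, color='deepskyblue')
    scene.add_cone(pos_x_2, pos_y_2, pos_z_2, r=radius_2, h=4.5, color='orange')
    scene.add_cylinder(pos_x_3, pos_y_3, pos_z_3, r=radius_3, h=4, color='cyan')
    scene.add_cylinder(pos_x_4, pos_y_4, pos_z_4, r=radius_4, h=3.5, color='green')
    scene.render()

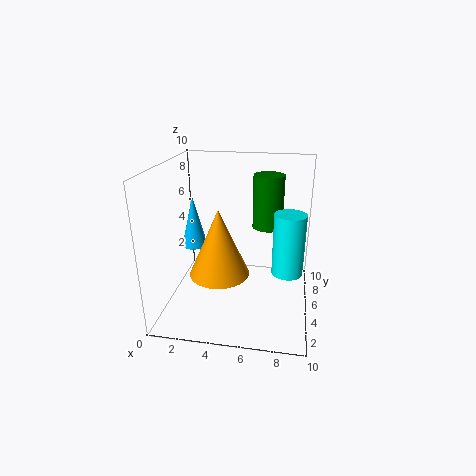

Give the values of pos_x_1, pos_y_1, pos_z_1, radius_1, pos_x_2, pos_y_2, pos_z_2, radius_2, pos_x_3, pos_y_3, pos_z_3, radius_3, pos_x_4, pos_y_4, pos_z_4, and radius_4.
pos_x_1 = 1
pos_y_1 = 7.5
pos_z_1 = 3
radius_1 = 1
pos_x_2 = 4
pos_y_2 = 3.5
pos_z_2 = 3
radius_2 = 2
pos_x_3 = 8.5
pos_y_3 = 3.5
pos_z_3 = 3.5
radius_3 = 1
pos_x_4 = 7
pos_y_4 = 5
pos_z_4 = 6
radius_4 = 1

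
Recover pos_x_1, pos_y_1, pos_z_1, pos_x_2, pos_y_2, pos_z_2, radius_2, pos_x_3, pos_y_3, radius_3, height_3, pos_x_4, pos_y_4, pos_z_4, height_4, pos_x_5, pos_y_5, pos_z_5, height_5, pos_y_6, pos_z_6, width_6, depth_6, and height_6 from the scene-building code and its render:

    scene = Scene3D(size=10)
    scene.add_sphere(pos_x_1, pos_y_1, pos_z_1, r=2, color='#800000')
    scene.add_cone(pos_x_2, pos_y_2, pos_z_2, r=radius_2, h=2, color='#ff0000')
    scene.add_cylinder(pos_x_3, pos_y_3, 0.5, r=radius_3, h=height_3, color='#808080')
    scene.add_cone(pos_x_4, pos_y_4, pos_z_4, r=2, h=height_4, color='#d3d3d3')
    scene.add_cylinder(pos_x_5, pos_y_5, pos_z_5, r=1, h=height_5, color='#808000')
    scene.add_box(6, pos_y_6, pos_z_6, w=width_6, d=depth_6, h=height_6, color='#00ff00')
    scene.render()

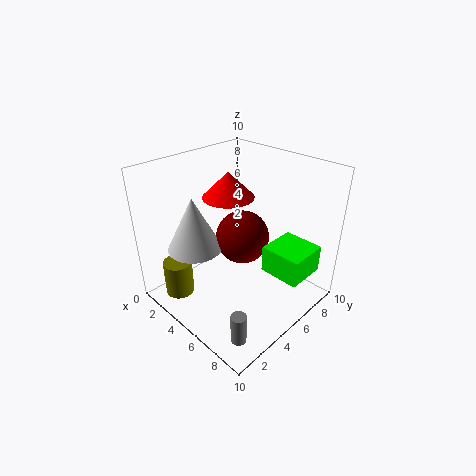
pos_x_1 = 4
pos_y_1 = 6.5
pos_z_1 = 4
pos_x_2 = 2
pos_y_2 = 7
pos_z_2 = 6.5
radius_2 = 2
pos_x_3 = 8.5
pos_y_3 = 1.5
radius_3 = 0.5
height_3 = 2
pos_x_4 = 2
pos_y_4 = 3.5
pos_z_4 = 3.5
height_4 = 4
pos_x_5 = 2.5
pos_y_5 = 1.5
pos_z_5 = 1
height_5 = 2.5
pos_y_6 = 6.5
pos_z_6 = 2
width_6 = 3
depth_6 = 3
height_6 = 2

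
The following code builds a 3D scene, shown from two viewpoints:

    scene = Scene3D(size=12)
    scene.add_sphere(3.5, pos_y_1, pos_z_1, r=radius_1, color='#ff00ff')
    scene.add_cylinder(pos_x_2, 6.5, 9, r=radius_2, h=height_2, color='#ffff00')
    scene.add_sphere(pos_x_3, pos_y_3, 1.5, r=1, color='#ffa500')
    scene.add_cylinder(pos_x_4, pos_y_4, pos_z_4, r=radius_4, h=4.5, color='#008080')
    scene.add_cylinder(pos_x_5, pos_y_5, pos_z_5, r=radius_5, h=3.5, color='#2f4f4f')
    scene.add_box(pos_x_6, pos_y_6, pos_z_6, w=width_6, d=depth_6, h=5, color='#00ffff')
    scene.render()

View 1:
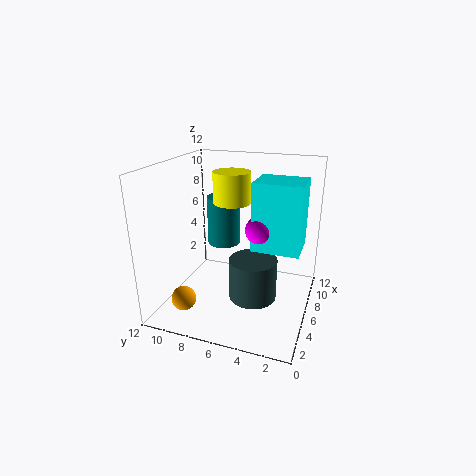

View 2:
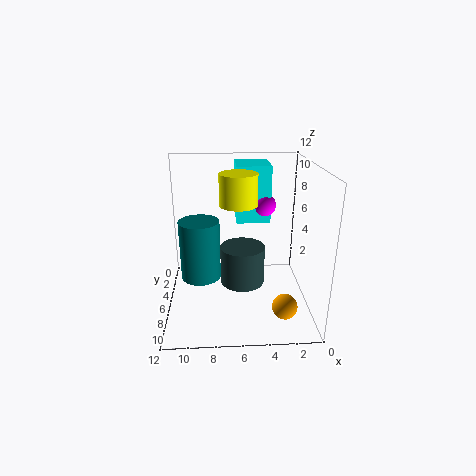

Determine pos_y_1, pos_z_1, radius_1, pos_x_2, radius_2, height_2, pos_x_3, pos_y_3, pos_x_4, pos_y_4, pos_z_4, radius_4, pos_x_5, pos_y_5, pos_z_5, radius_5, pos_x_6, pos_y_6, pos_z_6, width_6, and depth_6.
pos_y_1 = 3.5, pos_z_1 = 8, radius_1 = 1, pos_x_2 = 6, radius_2 = 1.5, height_2 = 2.5, pos_x_3 = 2.5, pos_y_3 = 9.5, pos_x_4 = 9, pos_y_4 = 8.5, pos_z_4 = 4, radius_4 = 1.5, pos_x_5 = 5.5, pos_y_5 = 4.5, pos_z_5 = 1, radius_5 = 2, pos_x_6 = 3, pos_y_6 = 0.5, pos_z_6 = 6.5, width_6 = 3, depth_6 = 3.5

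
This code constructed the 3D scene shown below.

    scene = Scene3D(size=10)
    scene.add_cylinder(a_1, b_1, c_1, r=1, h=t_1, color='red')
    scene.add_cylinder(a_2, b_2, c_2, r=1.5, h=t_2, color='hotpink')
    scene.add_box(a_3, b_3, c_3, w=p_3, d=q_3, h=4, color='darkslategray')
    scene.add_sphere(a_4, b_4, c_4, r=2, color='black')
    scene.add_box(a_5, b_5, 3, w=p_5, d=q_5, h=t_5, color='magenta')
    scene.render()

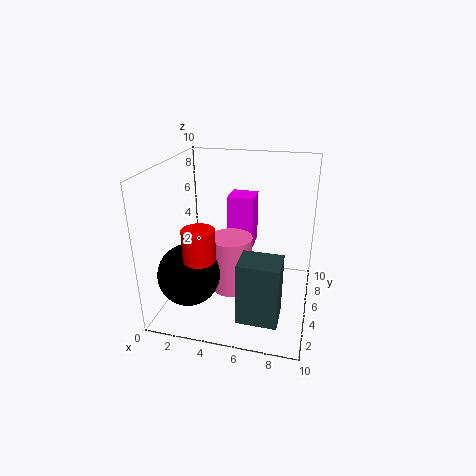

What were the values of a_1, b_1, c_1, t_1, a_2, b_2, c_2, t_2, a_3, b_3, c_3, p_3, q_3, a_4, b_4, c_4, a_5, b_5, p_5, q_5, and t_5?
a_1 = 3.5
b_1 = 1.5
c_1 = 5
t_1 = 2
a_2 = 4.5
b_2 = 5
c_2 = 1
t_2 = 4
a_3 = 6
b_3 = 0.5
c_3 = 1.5
p_3 = 2.5
q_3 = 2
a_4 = 2.5
b_4 = 2
c_4 = 3.5
a_5 = 3.5
b_5 = 7.5
p_5 = 2
q_5 = 2
t_5 = 4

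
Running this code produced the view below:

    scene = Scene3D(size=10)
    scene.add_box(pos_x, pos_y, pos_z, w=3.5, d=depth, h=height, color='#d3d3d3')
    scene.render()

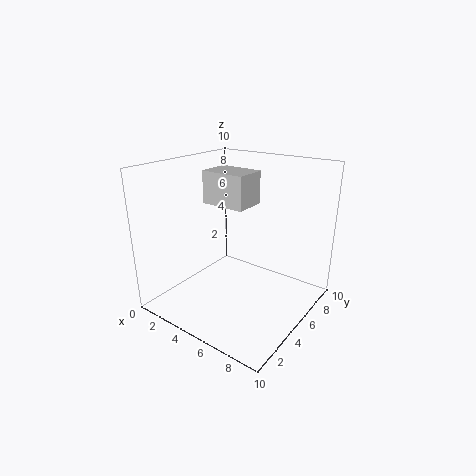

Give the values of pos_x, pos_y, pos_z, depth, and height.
pos_x = 1, pos_y = 6, pos_z = 6.5, depth = 2.5, height = 2.5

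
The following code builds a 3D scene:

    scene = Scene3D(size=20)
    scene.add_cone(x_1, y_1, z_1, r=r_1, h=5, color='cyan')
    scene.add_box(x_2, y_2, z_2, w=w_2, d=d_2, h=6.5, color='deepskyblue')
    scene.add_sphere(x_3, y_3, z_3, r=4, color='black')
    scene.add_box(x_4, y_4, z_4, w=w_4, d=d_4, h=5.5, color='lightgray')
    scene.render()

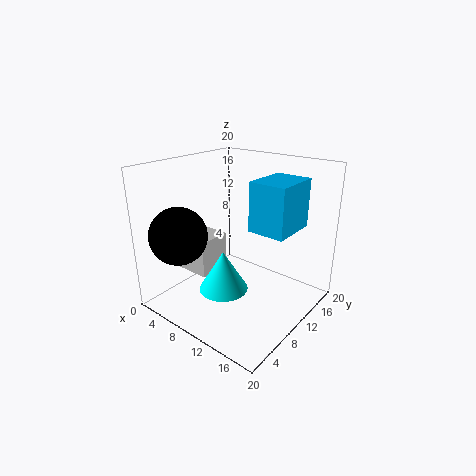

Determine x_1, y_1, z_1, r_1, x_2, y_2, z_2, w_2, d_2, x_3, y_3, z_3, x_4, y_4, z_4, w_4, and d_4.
x_1 = 12.5, y_1 = 4, z_1 = 6, r_1 = 3, x_2 = 12.5, y_2 = 9, z_2 = 12, w_2 = 5, d_2 = 6.5, x_3 = 4, y_3 = 4.5, z_3 = 10.5, x_4 = 0.5, y_4 = 7, z_4 = 3.5, w_4 = 5.5, d_4 = 5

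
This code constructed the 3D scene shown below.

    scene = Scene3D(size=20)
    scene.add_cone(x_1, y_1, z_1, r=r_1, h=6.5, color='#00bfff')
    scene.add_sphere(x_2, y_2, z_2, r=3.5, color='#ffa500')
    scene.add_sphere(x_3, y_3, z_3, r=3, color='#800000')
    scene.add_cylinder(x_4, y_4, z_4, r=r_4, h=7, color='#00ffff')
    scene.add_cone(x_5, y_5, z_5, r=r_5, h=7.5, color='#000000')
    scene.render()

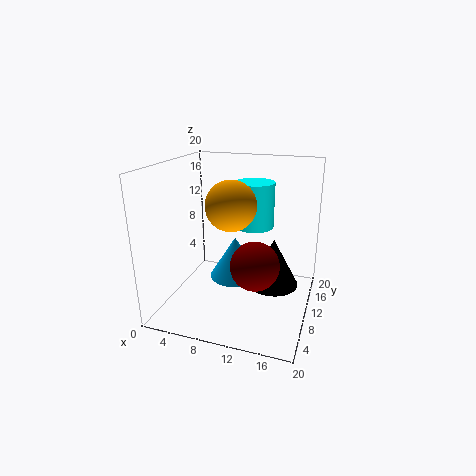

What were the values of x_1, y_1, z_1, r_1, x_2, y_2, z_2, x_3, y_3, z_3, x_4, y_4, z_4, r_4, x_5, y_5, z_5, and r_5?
x_1 = 8, y_1 = 14.5, z_1 = 1.5, r_1 = 4, x_2 = 9, y_2 = 10, z_2 = 14.5, x_3 = 14, y_3 = 4.5, z_3 = 9, x_4 = 10.5, y_4 = 16.5, z_4 = 9.5, r_4 = 3, x_5 = 14, y_5 = 15.5, z_5 = 0.5, r_5 = 4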